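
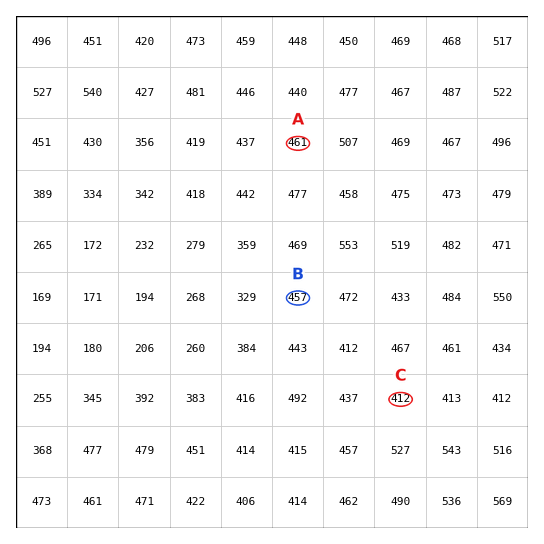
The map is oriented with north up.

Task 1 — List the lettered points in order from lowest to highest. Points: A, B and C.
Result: C B A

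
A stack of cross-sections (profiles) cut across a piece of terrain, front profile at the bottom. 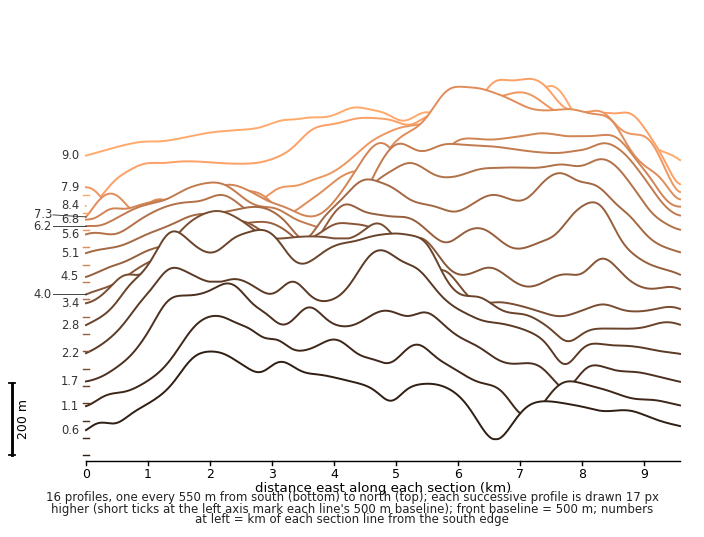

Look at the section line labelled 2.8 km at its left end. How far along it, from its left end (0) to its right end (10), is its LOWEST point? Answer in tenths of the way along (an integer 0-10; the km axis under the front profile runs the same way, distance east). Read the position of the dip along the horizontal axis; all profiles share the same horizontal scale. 8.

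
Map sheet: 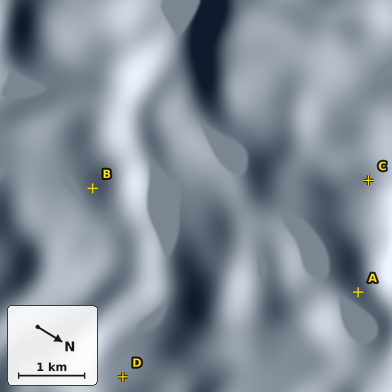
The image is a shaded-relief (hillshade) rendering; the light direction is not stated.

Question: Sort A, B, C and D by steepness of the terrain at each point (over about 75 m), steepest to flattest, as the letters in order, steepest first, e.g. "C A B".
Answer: C A B D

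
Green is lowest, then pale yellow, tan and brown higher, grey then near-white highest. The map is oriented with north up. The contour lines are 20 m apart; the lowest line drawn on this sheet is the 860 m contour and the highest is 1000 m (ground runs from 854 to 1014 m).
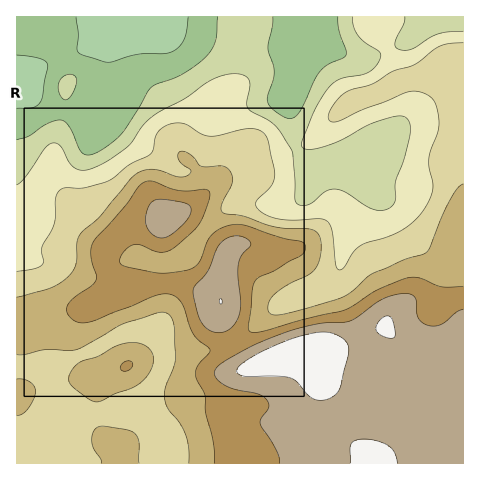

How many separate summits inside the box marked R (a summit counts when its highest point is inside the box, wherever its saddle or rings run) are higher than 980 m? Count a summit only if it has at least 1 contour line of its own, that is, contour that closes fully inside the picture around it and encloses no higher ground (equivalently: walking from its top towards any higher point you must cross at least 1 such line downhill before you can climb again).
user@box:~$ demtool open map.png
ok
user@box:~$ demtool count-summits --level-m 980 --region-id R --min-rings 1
2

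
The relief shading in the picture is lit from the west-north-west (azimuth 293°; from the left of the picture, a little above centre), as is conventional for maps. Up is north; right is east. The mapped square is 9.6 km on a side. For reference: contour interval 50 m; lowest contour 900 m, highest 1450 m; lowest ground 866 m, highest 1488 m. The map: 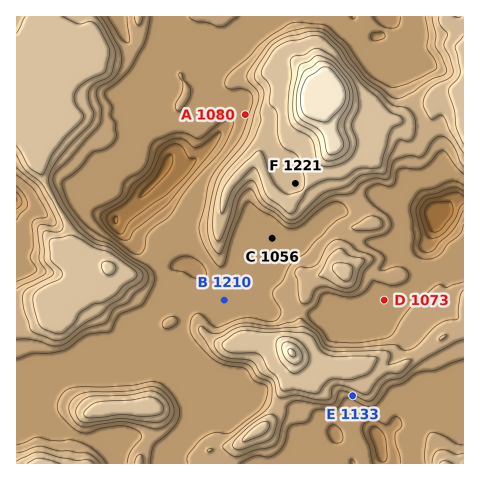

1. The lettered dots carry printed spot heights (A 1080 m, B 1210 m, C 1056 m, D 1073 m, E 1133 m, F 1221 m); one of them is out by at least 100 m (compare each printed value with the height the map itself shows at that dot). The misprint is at B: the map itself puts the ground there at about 1060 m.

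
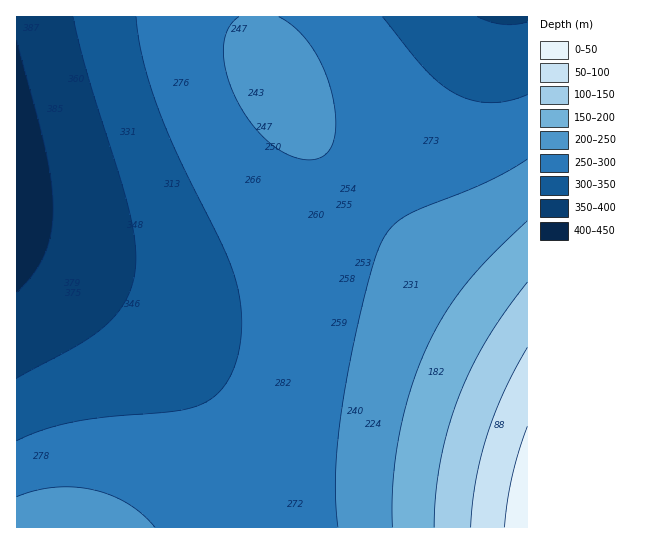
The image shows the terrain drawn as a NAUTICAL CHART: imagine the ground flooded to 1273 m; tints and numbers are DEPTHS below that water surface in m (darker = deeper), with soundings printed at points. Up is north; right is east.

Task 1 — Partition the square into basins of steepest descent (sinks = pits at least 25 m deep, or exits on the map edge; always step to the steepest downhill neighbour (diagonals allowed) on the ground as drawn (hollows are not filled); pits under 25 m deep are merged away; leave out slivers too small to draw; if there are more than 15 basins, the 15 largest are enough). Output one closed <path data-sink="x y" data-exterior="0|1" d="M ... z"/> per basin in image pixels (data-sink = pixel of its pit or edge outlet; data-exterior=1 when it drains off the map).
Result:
<path data-sink="17 189" data-exterior="1" d="M258 16l-242 1 0 510 511 1 1-194-62-43-45-38-30-26-56-60-31-40-19-30-21-47z"/><path data-sink="510 17" data-exterior="1" d="M527 16l-268 1 1 18 4 15 21 47 19 30 31 40 22 26 64 60 50 42 56 38z"/>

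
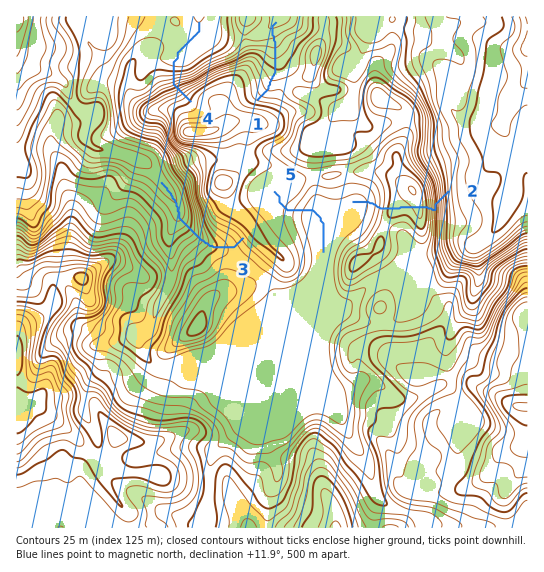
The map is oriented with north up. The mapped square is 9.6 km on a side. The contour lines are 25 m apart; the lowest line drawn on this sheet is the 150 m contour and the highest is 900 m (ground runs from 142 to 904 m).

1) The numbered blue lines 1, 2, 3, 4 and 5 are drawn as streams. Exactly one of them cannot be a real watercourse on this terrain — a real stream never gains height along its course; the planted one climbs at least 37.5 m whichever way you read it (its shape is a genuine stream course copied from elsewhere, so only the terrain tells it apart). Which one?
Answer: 2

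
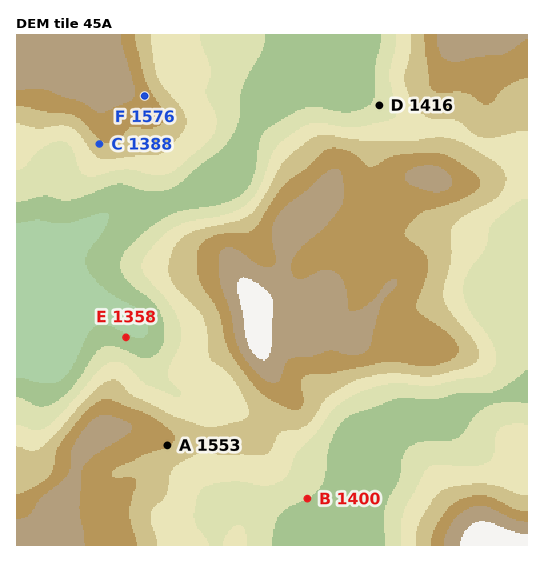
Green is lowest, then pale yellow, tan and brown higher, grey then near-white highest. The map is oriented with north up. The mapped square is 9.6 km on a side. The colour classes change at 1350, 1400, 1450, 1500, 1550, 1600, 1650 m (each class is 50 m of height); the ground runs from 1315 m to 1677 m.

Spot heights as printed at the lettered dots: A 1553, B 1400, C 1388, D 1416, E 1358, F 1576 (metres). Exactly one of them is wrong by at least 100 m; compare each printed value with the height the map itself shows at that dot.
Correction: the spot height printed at C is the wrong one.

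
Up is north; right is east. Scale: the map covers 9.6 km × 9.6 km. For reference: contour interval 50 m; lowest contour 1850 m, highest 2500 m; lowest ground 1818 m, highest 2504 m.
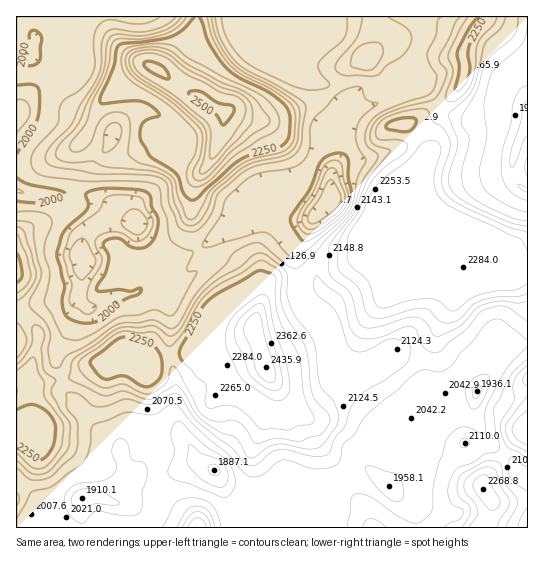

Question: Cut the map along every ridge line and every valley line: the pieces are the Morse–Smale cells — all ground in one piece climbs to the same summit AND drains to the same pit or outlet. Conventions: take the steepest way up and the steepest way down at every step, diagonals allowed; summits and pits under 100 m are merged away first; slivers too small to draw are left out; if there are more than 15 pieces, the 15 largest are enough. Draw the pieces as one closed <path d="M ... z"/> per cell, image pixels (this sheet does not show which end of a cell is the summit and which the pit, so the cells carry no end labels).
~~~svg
<path d="M339 16l-141 0-6 21-13 12-17 20-5 0-7-4-9 2-40 35-18 40 16 17 12 2 19-6 23-16 6-2 24 22 16 9 4 0-10 18-2 24 2 28 5 11 29-22 22-6 17-10 11-2 18 10 16 0 20-18 0-23 5-15 0-13-5-20 10-20 2-7-6-9-11-10-36-7-26-11 7-17 7 4 15 2 16-3 13-5 15-13z"/><path d="M197 16l-181 1 0 173 17 5 48-2 12 3 28 15 14 11-22-5-16 7-12 9-5 18 4 15-3 5-2 27 8 10 8-1 22-11 20-4 6-7 3-29 7 5 20 0 24-11-4-12-2-28 2-24 10-18-4 0-16-9-24-22-6 2-23 16-19 6-12-2-16-17 18-40 40-35 9-2 7 4 5 0 17-20 13-12 4-10z"/><path d="M527 16l-45 0-18 30 0 31-8 14-35 26-16 8 15 14 8 16-27 36 21 26 12 7 11 3 6 6 5 9 0 21 5 4 3-1 7-13 1-11 5-10 14 7 8 11-2 13-8 10 4 2 12-2 8-4 15 1 0-80-7-3-6-6-3-7 0-11 4-16 12-24z"/><path d="M254 332l-21 8-27-1-7 2-12 12-26 4-17 9 3 12 0 19-4 16 0 13 6 17 8 10 0 17 20 1 21-10 15 7 12 16 22 11 22-2 18-6 30 1 17-5 3-4-12-28-8-10-4-16-24-19-20-29z"/><path d="M481 16l-60 0 3 17-11 37 8 7 3 6-1 4-10 5-16 3-30 12-18-3-9 7-9 19 5 20 0 13-5 15 0 23-19 18-8 20 0 10 10 12 11-4 24 2 10-4 15-27 17 11 22 21 9 3 23-2 11 2 0-21-5-9-6-6-11-3-12-7-21-26 27-36-8-16-15-14 16-8 35-26 8-14-1-27 9-20 8-9z"/><path d="M277 209l-11 2-17 10-22 6-28 23 6 7 14 3 10 9 11 22 15 19 0 23 14 44 22 31 14 8 5 0 4-1 25-25 8-12 4-13-11-6-7-13-2-17-4-10-18-14-8-14 0-10 12-19-9-13 0-10 8-20-17 0z"/><path d="M198 249l-25 12-20 0-7-5-3 29-6 7-20 4-26 12-4 0-6-7-1 6-12 24-11 16-1 16 5 15 12-1 20-13 17-3 12-9 8 3 13 12 18-10 26-4 12-12 7-2 27 1 21-8 2-14-1-8-15-19-11-22-10-9-14-3z"/><path d="M374 228l-15 27-10 4-24-2-8 3-2 3 2 19 10 13 12 8 8 27 10 14 8 1 36-12 8 0 6 10 6-2 15-10 12-20 5-12 3-16 7-8 1-6-11-6-31 0-9-3-22-21z"/><path d="M465 268l-2 7-7 8-4 20-16 28-7 6-14 6 8 26 1 21 9 10 26-8 18 0 8-14 25-27 11-7 7-1 0-72-15-2-8 4-12 2-19-2z"/><path d="M419 16l-78 0-4 18-15 13-13 5-16 3-15-2-7-4-7 17 26 11 39 8 12 14 1 10 7-5 10 3 14-2 22-9 6-9 4-13 10-5 1-14 8-22z"/><path d="M18 191l-2 0 1 119 4 2 10-7 14-4 24 0 6-2 6-14 3-24-4-10 5-18 12-9 16-7 22 5-14-11-28-15-12-3-48 2z"/><path d="M415 344l-13 5-7 6-9 1-20 8-16 1-3 13-8 12-25 25-10 2 9 8 4 16 8 10 13 29 23-15 6 1-3-3 1-10 6-15 8-10 36-17 16-13-7-8-1-21z"/><path d="M61 380l-24 4-5 3 0 34-5 5 12 15 0 16 10 48 22-2 19-7 16 4 16-19 11-4-5-3-3-5-6-24-17-12-26-26-4-9-8-7z"/><path d="M126 352l-7 1-9 8-17 3-12 9-8 4-11 2-1 2 3 10 8 7 4 9 26 26 17 12 9 29 7 2 8-5 14-1 0-17-8-10-6-17 0-13 4-16-2-27z"/><path d="M527 344l-12 3-16 15-19 23-8 25-6 6-31 12-14 11 20 14 18 4 6-14 12 6 8-14 13 16 7 2 8-11 15-12z"/>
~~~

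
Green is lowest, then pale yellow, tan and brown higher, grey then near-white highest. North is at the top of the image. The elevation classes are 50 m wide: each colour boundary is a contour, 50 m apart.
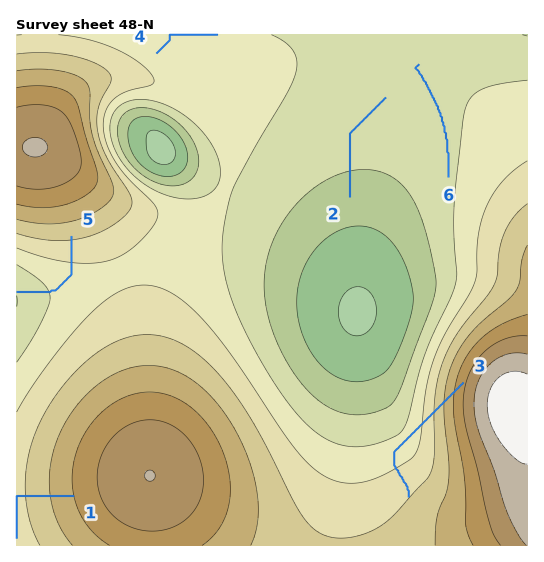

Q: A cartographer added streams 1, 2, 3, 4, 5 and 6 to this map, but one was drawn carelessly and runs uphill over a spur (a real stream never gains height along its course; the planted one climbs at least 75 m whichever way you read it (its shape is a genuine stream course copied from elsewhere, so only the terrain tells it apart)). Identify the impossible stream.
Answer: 3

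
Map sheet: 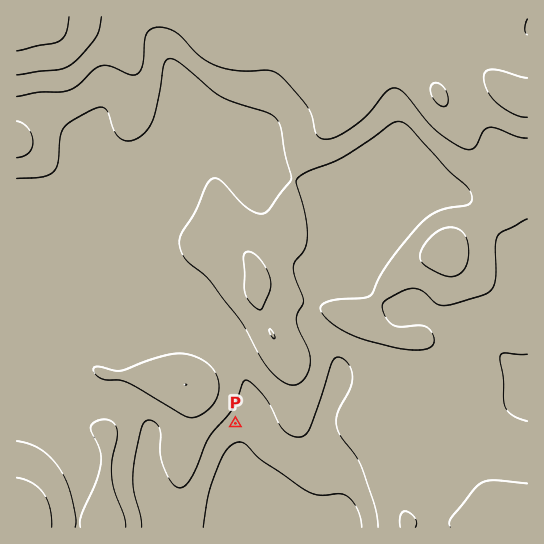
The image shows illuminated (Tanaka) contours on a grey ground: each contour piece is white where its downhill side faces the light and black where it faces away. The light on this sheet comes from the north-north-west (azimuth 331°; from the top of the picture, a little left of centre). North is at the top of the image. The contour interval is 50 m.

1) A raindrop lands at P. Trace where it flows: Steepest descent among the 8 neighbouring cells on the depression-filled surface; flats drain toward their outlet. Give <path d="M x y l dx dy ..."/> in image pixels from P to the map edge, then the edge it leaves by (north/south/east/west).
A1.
<path d="M235 423l4 4 0 75 14 15 6 10"/>
exit: south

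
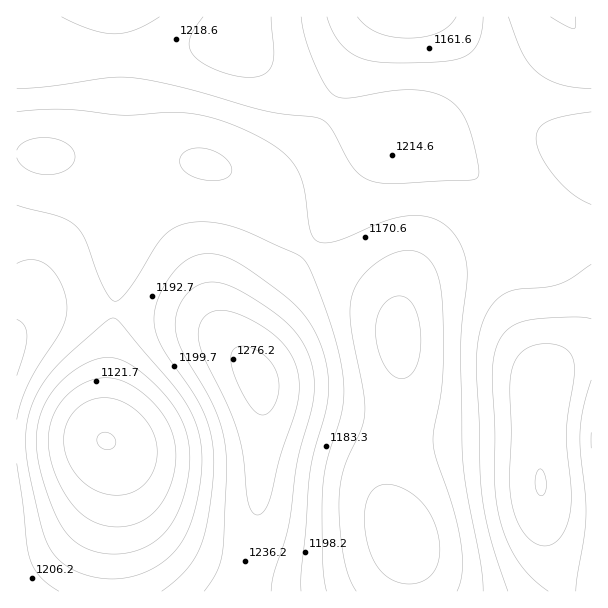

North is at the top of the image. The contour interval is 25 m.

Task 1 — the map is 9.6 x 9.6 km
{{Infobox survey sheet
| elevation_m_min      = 1075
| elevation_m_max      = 1285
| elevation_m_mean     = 1185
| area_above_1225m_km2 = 14.8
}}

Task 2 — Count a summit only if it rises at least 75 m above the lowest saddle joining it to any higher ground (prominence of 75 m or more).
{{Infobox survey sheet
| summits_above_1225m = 2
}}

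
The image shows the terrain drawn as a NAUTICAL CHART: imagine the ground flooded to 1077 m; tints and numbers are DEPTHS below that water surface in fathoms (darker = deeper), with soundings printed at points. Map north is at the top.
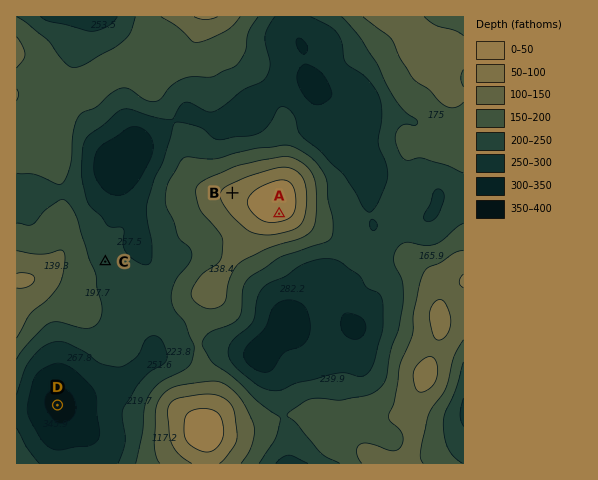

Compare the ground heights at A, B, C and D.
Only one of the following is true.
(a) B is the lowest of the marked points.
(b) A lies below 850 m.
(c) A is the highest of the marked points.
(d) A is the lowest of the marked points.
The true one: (c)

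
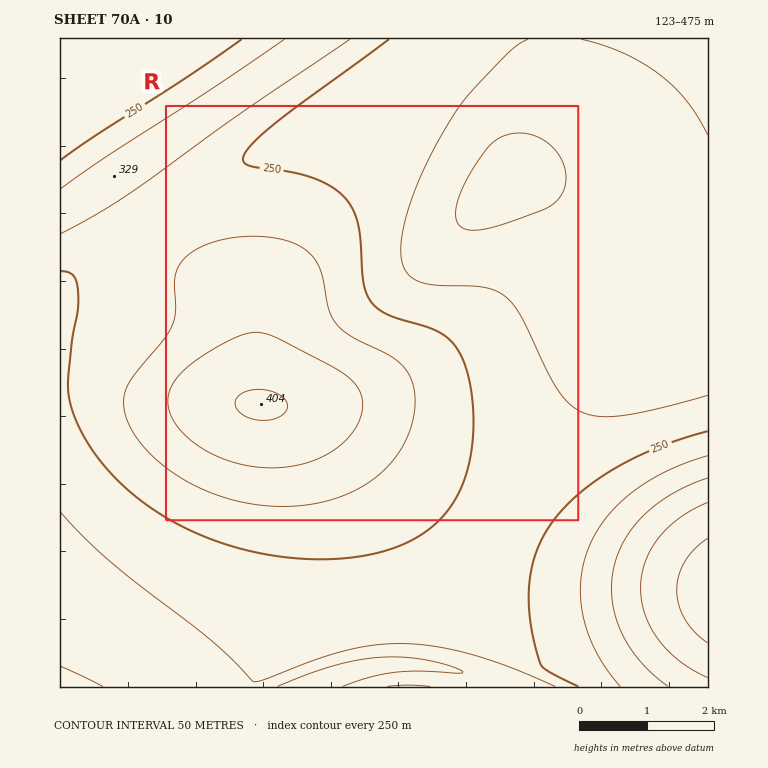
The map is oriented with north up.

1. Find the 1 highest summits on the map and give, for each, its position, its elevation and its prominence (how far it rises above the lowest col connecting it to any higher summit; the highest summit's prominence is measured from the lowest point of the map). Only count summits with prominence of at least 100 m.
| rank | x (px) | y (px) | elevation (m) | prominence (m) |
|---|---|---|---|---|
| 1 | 261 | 404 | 404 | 166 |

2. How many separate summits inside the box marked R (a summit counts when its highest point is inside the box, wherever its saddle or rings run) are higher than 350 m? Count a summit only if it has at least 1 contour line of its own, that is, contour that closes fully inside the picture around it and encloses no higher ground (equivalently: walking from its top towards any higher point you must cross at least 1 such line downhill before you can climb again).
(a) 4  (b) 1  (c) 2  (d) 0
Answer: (b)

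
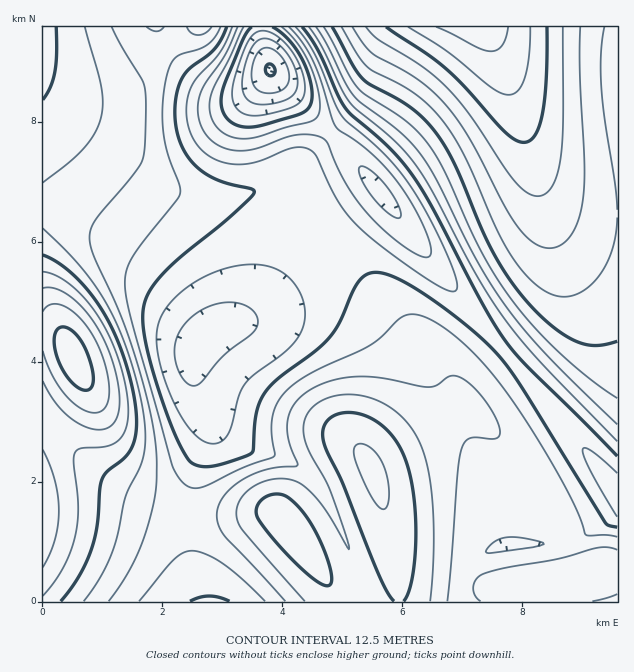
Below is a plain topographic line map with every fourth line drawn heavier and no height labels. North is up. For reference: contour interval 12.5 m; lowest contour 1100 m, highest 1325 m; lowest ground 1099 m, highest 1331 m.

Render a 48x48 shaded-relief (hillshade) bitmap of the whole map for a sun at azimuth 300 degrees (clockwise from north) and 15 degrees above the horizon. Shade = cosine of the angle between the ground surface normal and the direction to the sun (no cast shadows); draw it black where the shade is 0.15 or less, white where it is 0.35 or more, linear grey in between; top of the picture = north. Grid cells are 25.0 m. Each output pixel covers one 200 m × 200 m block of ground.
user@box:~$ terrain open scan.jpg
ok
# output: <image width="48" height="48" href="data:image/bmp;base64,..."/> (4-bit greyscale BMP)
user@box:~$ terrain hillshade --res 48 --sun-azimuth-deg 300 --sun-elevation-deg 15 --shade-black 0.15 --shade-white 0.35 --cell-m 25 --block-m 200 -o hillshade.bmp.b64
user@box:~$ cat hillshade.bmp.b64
<image width="48" height="48" href="data:image/bmp;base64,Qk32BAAAAAAAAHYAAAAoAAAAMAAAADAAAAABAAQAAAAAAIAEAAATCwAAEwsAABAAAAAAAAAAAAAAABEREQAiIiIAMzMzAERERABVVVUAZmZmAHd3dwCIiIgAmZmZAKqqqgC7u7sAzMzMAN3d3QDu7u4A////AFVVVmZnd3eIiZmZmIeJmHZVeZiIiIh3dlVVVmZmd3iImZmZmHeJmHZVeZmYiIiId1VVVmZmd3iImZmZiHeamHZVaaqZmZmZiFVVVmZnd3iJmZmYh3iamHZWZ5qqqqqqmVVVZmZnd4iJmZmYh3iql2ZWZ3iZmaqrqlVVZmZneImZmZmId4mph2ZmZ3iIiIiZqmZmZmZneImqqZmId4qph2ZmZ3iIiIh3iGZmZmZneJmrupmHeJqph2ZmZ3iIiIh3ZmZmZmZneJq7u6mIeKqph2Zmd3iIiId2ZmZmZmZmeJq8zLqYiaqZh2Zmd4iIiHdmd2ZmZmZmZ4q8zMupmqqYd2Znd4iIh3dnd3d3dmVVZ4mrzMuqqqqYd2ZneIiIh3ZniHd3dlVEVniau7u6qqmYd2d3eIiId2Z4mXd3dlREVniaqru7qqmYd3d3iIiHdmeJmoiIdUMzVniaq7u7uqmYh3d4iIiHdneJmpmIdUMjVomaq7u7u6mYiIiIiIh3Z3iZmamYZTIjV4maq7zMu6qZiIiIiIh3d4mZmaqYZDIjV4maq7zMu6qZmIiIiId3eJmZmbqXZCIjV4mqqrvMu6qZmZmYiHd3iZmZiLqXZCIkV4mqqqu7u6qpmZmYiHd4mamYiLqHUyI0Z4maqaq7u6qpmZmYiHeJmpmIiKqHUyI1Z4iZmZqruqqpmZmYh3iaqpmIiKqGUzNFZniJmZmqqqqZmZmIiImqqZiIiKmGVERVZneIiZmaqqqZmZmIiJqqqYiHd6l2VEVWZmd4iJmZmZmZmZiIiaq6qYh3d5l2VVZmZmd3iIiZmZmZmYiImru6mYh3d5h2ZmZmZmd3eIiJmZmZmYiJq7u6mIh3d4h3ZndmZmd3eIiImZmZmIiau7uqmId3d4h3d3d3d3d3eIiIiZmYiIibvLupmId3d4h3d3d3d3d3d4iIiIiIiImrzLupmId3d4d3d3d3d3d3d4iIiIiIeJq8zLqpmHd3d4d3d3d3d3d3d4iIiIh3eJvMy7qpiHd3d4d3d3d3d3d3d4iIiHd3iavMy7qpiHd3d3d3d3d3d3d4iIiIh3d3irvLu7qpiHd3d3d3d3d3d3iIiIiHd3Z4mru7u6qZh3dmd3d3d3d3d3iJmZmHdmZ4mru7u6qZh3Zmd3d3d3d3d3iZqrqYdmeJqqqru6qZh3Zmd3d3d3d2ZneJq7u5hmeJqqqqqqqYh2Zmd3d3d3dmVmeJq8zKmHiZmZqqqqmYd2ZmZ3d3d3dlVVZ4m8zLupmZmZmqqqmYdmZmZ3d3d3dlVEVniszczLqZmZmaqpmIdmZmZ3d3d3dlRERFebzd3cuYiImZqpmHdmZmZ3d3d3d1RDMzV5ve7tyoiImZmZiHZmVmZ3d3d3d2VDIhJYre/+yoiImZmZh3ZlVmZ3d3d3d3ZUIQA2rO/typiIiZmYh3ZlVWZ3d3d3eIdlMAAVnO7typiIiZmIh2ZVVWZ3d3d3eIiGQAAFi93cupiIiIiId2ZVVWZ3d3d3eJmYUQAVi8zMupmIiIiId2ZVVmZw=="/>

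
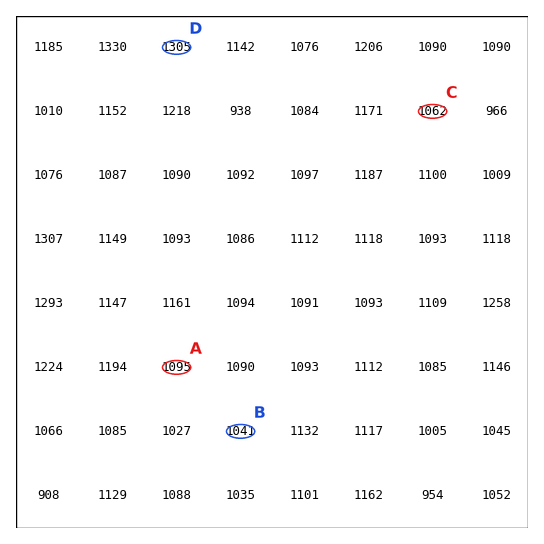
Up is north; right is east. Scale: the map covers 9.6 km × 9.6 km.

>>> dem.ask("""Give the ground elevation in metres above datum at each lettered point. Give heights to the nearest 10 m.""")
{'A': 1100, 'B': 1040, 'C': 1060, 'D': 1310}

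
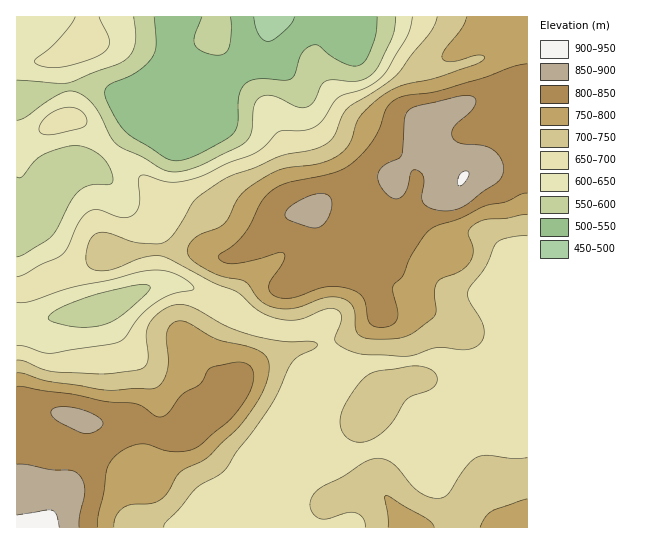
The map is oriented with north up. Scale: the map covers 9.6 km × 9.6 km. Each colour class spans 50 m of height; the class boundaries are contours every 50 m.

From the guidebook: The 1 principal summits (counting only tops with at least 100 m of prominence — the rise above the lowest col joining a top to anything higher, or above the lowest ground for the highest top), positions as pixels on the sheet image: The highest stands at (463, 178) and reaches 902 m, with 204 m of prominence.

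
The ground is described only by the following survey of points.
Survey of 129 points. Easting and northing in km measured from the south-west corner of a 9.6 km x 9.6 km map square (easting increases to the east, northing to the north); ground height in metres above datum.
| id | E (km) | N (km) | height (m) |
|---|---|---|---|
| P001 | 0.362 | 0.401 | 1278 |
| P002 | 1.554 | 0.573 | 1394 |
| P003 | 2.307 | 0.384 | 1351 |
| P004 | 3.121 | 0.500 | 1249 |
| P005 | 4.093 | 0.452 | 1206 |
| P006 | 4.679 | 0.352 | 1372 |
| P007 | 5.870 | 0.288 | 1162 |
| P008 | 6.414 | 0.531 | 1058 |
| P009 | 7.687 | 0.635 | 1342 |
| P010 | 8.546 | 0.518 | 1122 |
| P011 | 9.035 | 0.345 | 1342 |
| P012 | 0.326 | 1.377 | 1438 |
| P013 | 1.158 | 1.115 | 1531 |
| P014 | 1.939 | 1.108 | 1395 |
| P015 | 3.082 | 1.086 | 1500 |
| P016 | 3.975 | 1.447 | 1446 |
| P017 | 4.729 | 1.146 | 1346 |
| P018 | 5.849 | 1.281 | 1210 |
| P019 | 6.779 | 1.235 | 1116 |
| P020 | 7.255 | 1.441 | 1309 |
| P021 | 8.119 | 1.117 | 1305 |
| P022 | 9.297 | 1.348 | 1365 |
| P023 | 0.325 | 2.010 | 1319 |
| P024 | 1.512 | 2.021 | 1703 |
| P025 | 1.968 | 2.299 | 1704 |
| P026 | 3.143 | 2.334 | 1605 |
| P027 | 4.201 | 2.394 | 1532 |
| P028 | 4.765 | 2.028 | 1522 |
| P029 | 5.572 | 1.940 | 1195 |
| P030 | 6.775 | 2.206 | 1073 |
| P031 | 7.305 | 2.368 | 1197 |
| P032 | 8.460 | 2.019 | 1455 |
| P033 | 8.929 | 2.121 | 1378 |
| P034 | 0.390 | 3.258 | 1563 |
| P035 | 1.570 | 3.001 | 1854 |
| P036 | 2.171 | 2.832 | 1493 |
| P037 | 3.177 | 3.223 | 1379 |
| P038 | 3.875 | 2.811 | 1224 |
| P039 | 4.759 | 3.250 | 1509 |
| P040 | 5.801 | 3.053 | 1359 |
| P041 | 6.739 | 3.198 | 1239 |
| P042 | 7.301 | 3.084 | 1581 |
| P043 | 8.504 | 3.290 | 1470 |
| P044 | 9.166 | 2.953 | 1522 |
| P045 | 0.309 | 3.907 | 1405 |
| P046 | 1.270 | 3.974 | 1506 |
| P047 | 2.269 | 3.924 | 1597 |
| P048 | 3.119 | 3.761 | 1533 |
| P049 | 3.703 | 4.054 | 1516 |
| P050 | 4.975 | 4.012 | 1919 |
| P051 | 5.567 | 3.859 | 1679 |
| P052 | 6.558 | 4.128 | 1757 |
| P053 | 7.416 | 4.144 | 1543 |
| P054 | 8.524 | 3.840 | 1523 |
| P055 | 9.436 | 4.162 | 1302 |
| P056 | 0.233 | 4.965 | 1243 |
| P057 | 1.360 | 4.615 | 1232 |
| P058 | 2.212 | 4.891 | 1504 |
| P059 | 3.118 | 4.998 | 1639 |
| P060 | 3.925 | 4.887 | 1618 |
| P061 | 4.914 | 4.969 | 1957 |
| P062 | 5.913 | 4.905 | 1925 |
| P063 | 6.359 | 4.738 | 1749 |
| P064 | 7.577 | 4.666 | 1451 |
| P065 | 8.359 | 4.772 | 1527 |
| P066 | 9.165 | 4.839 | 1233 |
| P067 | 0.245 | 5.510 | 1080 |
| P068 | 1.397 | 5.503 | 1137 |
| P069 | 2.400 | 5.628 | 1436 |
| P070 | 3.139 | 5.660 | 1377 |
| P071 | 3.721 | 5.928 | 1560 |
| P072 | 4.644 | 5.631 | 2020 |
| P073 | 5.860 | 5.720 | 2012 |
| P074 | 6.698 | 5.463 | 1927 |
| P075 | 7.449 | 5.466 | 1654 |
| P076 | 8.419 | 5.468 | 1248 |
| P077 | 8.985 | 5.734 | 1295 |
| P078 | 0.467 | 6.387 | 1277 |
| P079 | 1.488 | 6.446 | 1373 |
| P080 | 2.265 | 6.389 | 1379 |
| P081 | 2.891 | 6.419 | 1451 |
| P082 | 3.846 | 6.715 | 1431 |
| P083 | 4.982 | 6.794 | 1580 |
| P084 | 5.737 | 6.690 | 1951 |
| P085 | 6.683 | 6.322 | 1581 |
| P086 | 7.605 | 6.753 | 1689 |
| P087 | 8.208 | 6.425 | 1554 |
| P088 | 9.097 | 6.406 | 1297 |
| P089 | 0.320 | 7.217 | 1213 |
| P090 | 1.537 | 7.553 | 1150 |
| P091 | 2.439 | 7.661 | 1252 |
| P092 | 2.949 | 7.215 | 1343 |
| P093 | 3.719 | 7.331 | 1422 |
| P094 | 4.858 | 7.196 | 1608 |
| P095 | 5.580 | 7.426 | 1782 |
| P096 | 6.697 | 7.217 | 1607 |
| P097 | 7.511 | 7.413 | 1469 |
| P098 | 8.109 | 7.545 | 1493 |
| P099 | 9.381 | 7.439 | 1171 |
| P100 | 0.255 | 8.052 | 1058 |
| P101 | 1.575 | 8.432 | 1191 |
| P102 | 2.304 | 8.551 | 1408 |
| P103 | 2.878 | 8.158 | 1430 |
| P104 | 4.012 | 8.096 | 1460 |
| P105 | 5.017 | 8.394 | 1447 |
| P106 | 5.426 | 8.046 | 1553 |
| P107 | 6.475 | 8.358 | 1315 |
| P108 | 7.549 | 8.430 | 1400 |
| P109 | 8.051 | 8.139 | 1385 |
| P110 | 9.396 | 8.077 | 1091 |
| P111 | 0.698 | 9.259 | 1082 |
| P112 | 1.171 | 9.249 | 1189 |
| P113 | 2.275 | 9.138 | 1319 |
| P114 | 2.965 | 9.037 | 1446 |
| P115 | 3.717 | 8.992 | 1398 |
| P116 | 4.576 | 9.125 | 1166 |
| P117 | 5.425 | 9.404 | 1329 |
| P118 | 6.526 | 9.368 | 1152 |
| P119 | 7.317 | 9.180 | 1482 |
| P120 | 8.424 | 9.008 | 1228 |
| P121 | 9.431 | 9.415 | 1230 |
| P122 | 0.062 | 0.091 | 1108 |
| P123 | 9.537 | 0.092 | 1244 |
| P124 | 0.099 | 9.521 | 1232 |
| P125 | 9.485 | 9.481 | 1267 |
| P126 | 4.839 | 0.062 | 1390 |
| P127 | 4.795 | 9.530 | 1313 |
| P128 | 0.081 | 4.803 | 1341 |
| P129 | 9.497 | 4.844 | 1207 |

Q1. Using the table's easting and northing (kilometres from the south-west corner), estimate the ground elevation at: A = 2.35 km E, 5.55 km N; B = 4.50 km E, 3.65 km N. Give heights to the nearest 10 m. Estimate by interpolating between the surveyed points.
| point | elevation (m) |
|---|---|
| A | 1470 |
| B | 1560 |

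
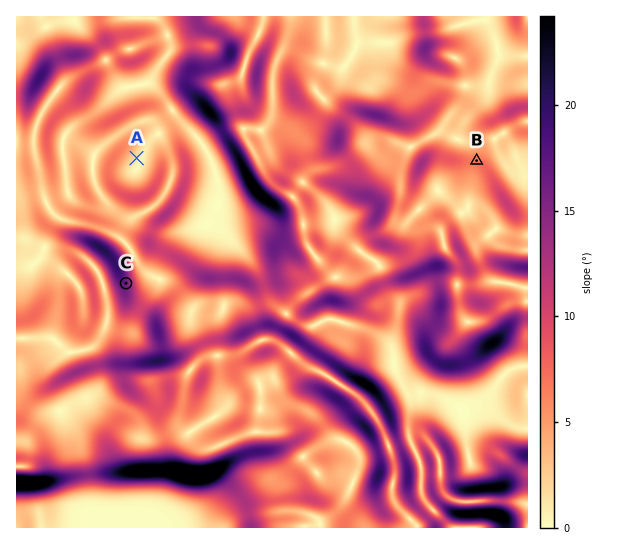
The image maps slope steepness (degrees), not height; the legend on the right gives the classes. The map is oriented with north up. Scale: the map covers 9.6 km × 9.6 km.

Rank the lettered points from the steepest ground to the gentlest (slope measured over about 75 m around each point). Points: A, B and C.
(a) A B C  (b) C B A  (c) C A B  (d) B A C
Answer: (b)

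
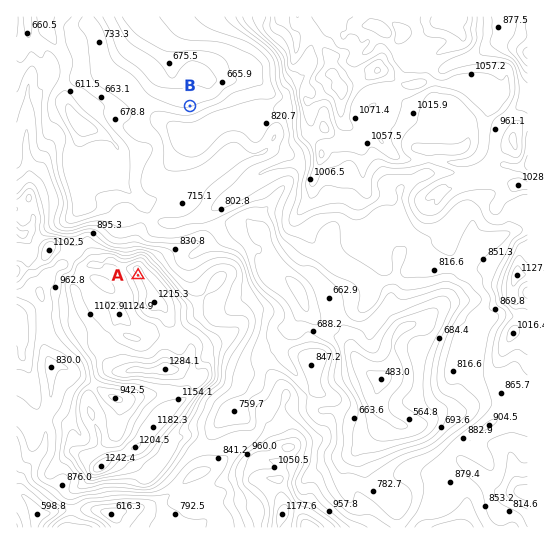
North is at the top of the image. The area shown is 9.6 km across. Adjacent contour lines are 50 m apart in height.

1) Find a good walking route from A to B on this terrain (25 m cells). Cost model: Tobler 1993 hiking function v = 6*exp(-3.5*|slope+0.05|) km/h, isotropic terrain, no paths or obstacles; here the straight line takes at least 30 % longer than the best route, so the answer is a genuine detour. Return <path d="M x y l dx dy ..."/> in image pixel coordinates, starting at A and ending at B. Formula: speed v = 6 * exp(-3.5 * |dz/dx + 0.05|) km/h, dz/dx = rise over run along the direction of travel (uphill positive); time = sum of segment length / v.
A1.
<path d="M138 275l-1 0-8-4-6-5 0-1-4-4 2 0-2-2 2 0-6-5-2-1 2 0-2-2 10 0 3-1-3-1 3-2 19-18 2-4 3-3 9-19 0-1 2-3 0-64-4-8 0-9 1-3 1-1 6-3 14 0 11-5"/>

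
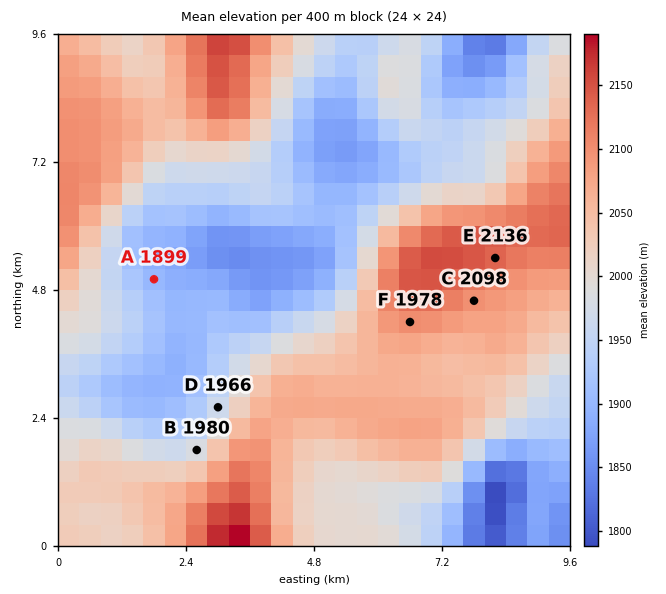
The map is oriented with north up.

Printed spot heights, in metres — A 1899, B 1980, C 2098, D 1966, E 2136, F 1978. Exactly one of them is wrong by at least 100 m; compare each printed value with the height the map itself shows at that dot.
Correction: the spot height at F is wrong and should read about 2103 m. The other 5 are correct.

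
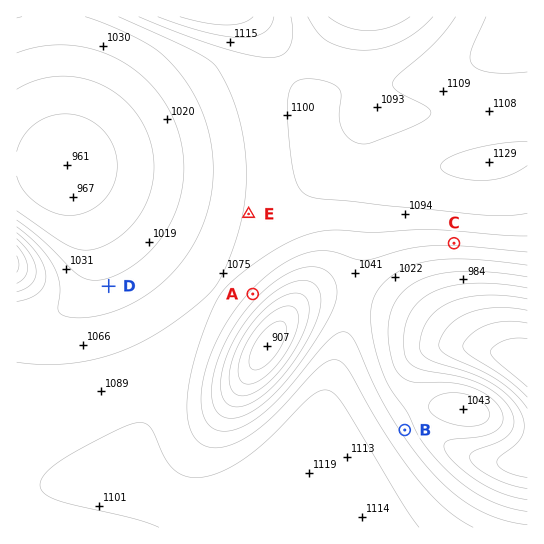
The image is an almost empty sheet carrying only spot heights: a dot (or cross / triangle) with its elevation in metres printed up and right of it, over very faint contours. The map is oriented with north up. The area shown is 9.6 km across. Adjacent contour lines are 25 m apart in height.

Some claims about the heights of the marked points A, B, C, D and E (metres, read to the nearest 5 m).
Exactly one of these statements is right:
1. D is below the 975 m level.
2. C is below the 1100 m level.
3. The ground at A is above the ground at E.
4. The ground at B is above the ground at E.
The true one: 2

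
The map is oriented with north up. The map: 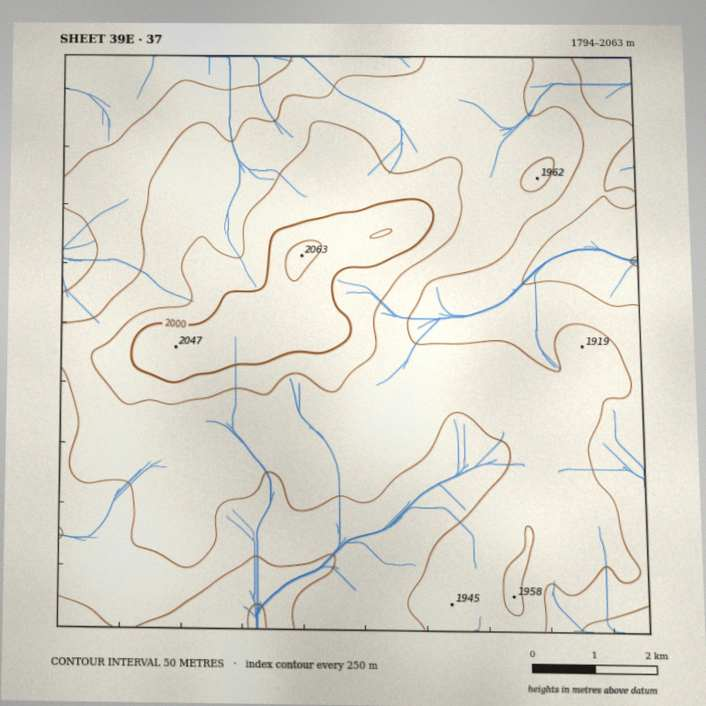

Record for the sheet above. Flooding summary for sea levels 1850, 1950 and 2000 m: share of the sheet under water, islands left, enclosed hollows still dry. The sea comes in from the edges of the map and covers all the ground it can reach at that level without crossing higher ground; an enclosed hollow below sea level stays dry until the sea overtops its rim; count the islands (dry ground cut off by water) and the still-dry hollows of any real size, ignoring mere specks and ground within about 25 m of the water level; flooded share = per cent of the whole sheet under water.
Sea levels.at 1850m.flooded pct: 11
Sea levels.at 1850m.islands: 0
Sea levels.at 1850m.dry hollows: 0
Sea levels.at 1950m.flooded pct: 83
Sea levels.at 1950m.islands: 1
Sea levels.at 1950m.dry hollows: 0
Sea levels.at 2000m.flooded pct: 93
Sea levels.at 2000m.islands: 1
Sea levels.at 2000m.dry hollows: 0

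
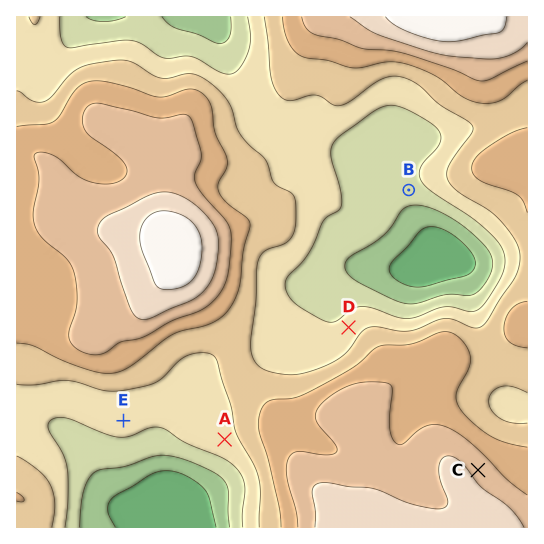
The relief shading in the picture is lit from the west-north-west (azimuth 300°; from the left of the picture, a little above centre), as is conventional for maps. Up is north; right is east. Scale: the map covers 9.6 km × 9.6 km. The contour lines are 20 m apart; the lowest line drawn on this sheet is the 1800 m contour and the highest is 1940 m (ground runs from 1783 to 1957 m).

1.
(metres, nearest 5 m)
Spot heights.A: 1855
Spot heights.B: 1830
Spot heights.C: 1915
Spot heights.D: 1850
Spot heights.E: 1845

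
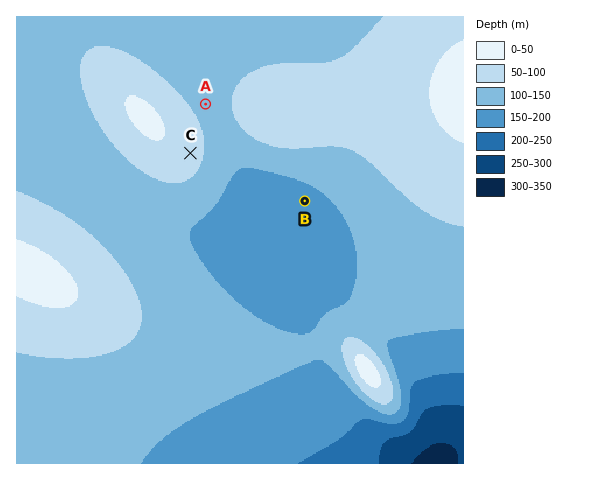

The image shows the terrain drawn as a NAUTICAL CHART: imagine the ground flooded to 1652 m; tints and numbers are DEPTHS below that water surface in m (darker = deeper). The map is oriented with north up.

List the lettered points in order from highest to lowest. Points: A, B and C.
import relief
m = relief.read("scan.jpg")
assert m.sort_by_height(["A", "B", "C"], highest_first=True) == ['C', 'A', 'B']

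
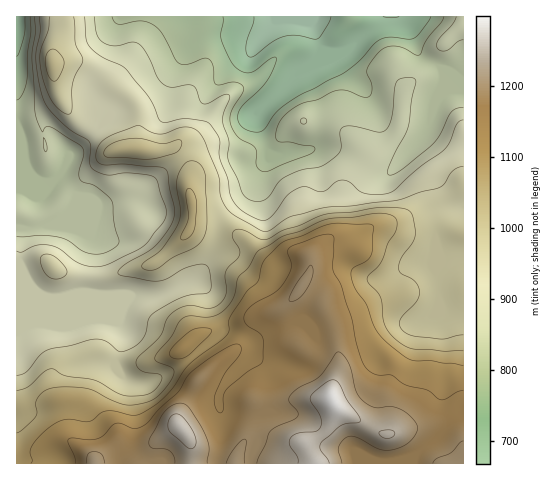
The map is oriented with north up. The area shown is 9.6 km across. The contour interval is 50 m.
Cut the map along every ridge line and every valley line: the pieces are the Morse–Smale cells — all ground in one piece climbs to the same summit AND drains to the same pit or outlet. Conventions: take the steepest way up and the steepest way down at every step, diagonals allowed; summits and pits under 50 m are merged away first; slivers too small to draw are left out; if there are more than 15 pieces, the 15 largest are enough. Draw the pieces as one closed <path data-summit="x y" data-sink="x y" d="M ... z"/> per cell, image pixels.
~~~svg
<path data-summit="332 400" data-sink="314 17" d="M463 16l-151 1-1 8 11 23-2 6-64 59 2 11 11 28 0 7-8 10-12 23-26 22-6 15 0 5 21 1 6 3 21 21 8 4 19-8 15 1 4 7-3 14-12 17-15 14-21 6-22 11-34 7-29 21-24 8-12 1-22-3-15-8-12 0-28 13-6 6-4 9 1 12 7 9-44 11 1 53 102 0 2-9 9-13 4-15-1-42-5-4 8 3 12 0 10-5 9 1 26 16 11 4 15 0 2 39-4 25 247-1z"/><path data-summit="332 400" data-sink="17 17" d="M17 128l0 282 43-9-7-10 0-16 9-11 14-7 14-6 12 0 15 8 28 3 30-9 29-21 34-7 22-11 21-6 15-14 12-17 3-14-4-7-15-1-19 8-8-4-21-21-6-3-21-1-5 21-12 19-6 7-26 11-14 4-79-1 9-1 3-4 6-46-16-40-3-11-17-15 11-19 0-6-16-18-30 5z"/><path data-summit="192 202" data-sink="314 17" d="M312 16l-190 0-3 3-6 14-5 24-9 17 28 21 9 10 2 6-1 37 27 2 11-2 14 17 0 25 3 13-2 25 26 6 3-14 4-6 26-22 12-23 8-10 0-7-11-28-2-11 42-40 21-17 3-8-11-23z"/><path data-summit="192 202" data-sink="17 17" d="M98 73l-5 7-1 9 4 9 13 14 0 5-28 31-13 9-6 16-5 5 17 15 3 11 16 40-6 46-3 4-10 0 87 1 33-14 6-7 12-19 5-20-27-7 2-7 0-18-3-13 1-22-5-9-10-11-11 2-26-1 0-38-2-6-9-10z"/><path data-summit="53 66" data-sink="17 17" d="M64 16l-48 1 0 110 6 13 20-5 12 1 12 14 3 6 12-8 27-29 1-7-13-14-4-9 0-6 5-11-16-9-10-3-19 3 2-13 10-19z"/><path data-summit="180 427" data-sink="314 17" d="M165 379l-7 0-10 5-16-1 2 44-4 15-9 13-1 8 96 1 5-25-2-39-15 0-11-4z"/><path data-summit="53 66" data-sink="314 17" d="M120 16l-54 0-2 15-10 19-2 13 15-3 10 2 21 11 10-16 5-24z"/>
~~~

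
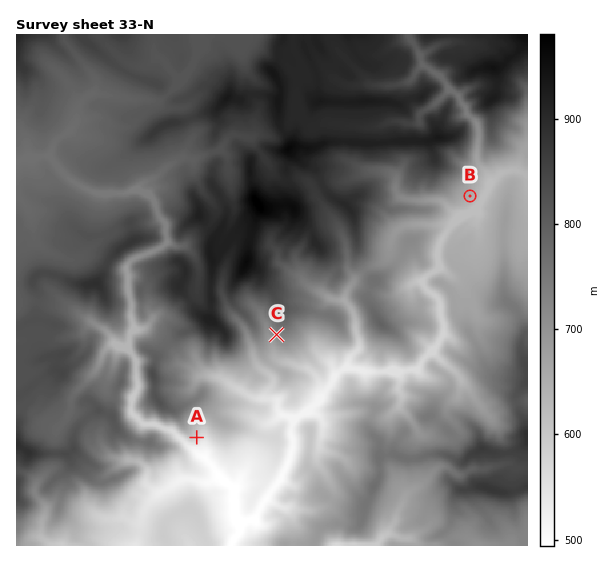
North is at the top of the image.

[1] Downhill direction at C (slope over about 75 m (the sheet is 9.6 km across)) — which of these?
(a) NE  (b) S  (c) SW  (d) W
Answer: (c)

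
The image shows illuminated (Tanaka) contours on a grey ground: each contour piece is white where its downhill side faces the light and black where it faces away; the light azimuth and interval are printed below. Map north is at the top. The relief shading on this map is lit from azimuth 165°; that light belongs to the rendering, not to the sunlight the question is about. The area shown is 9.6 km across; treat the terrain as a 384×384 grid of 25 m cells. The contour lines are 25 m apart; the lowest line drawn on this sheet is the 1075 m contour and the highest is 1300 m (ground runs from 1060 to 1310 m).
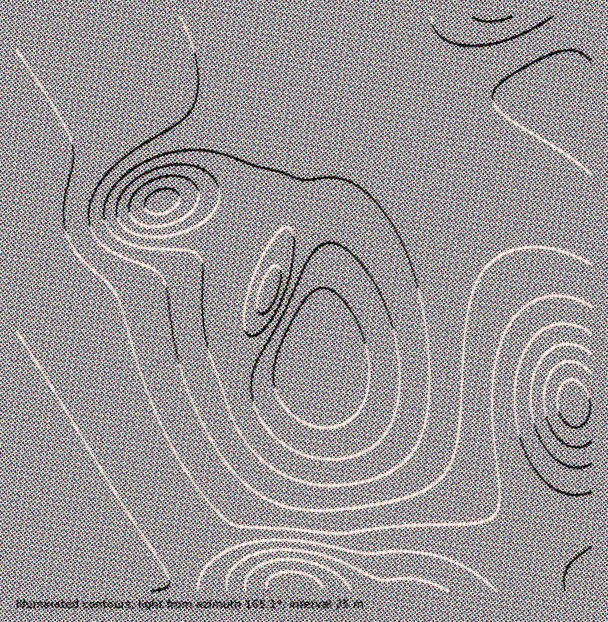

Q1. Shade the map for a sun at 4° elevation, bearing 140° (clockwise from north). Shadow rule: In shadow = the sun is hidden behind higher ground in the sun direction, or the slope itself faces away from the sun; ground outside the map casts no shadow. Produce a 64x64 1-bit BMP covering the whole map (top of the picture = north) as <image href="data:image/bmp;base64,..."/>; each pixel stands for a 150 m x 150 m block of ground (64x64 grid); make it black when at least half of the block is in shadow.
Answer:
<image width="64" height="64" href="data:image/bmp;base64,Qk0+AgAAAAAAAD4AAAAoAAAAQAAAAEAAAAABAAEAAAAAAAACAAATCwAAEwsAAAIAAAAAAAAA////AAAAAAAAAAAAAAAAAAAAAAAAAAAAAAAAAAAAAAAAAAAAAAAAAAAAAAAAAAAAAAAAAAAAAAAAAAAAAAAAAAAAAAAAAAAAAAAAAAAAAAAAAAAAAAAAAAAAAAAAAAAAAAAAAAAAAAAAAAAAAAAAAAAAAAAAAAAAAAAAAAAAAAAAAAAAAAAAAQAAAAAAAAADAAAAAAAAAAMAAAAAAAAAAwAAAAAAAAADAAAAAAAAAAAAAAAAAAAAAAAAAAAAAAAAAAAAAAAAAAAAAAAAAAAAAAAAADAAAAAAAAAAOAAAAAAAAAA8AAAAAAAAADwAAAAAAAAAPgAAAAAAAAA+AAAAAAAAAD8AAAAAAAAAPwAAAAAAAAA/AAAAAAAAAB8AAAAAAAAAH4AAAAAAAAAPgAAAAAAAAAcAAAAAAAAAAgAAAAAAAAAAAAAAAAAAAAAAAAAAAAAAAAAAAAAAcAAAAAAAAAD+AAAAAAAAAf8AAAAAAAAB/8AAAAAAAAH/4AAAAAAAAf/gAAAAAAAD/+AAAAAAAAP/4AAAAAAAA/+AAAAAAAAB/wAAAAAAAAH4AAAAAAAAAAAAAAAAAAAAAAAAAAAAAAAAAAAAAAAAAAAAAAAAAAAAAAAAAAAAAAAAAAAAAAAAAAAAAAAAAAAAAAAAAAAAAAAAAAAAAAAAAAAAAAAAA4AAAAAAAAADwA=="/>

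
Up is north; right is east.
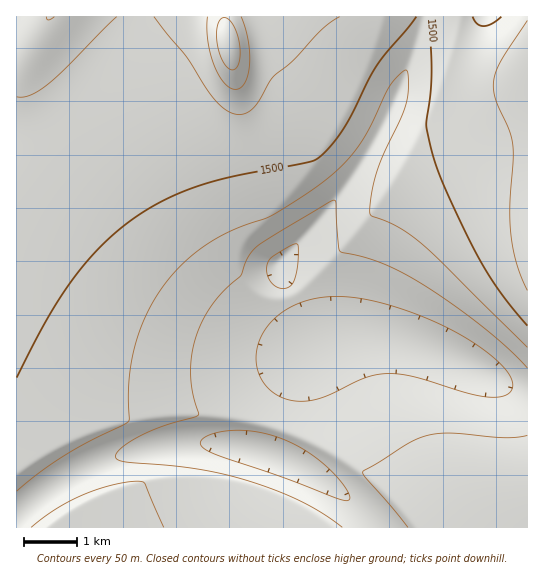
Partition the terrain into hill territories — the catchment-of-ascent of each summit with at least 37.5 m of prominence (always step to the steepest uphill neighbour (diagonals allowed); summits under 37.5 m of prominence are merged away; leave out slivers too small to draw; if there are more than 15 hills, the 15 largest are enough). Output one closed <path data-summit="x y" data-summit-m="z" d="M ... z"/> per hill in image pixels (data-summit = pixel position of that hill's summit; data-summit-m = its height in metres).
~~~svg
<path data-summit="50 17" data-summit-m="1601" d="M130 16l-114 1 1 498 21-18 31-20 34-16 34-10 38-7 38-1 33 4 21 6 10-35 18-47 9-16 9-8-18 0-24-11-50-36-23-20-33-34-20-25-13-22-17-41-6-28 2-39 5-22 12-34 3-10z"/><path data-summit="229 43" data-summit-m="1680" d="M422 16l-291 1 0 8-15 44-7 33 2 39 12 40 17 32 13 18 45 49 47 39 42 25 8 3 18 0 7-4-16-20-24-52-1-8 29-29 27-32 37-56 29-61 14-38z"/><path data-summit="527 243" data-summit-m="1567" d="M527 16l-104 1-8 30-14 38-29 61-37 56-27 32-29 29 1 8 24 52 15 20 30-8 34 0 15 2 44 15 49 24 27 17 10 1z"/><path data-summit="527 487" data-summit-m="1421" d="M383 335l-42 1-26 9-10 9-12 23-24 76 30 12 31 19 29 24 18 20 150 0 1-133-21-7-16-12-49-24-33-12z"/><path data-summit="51 527" data-summit-m="1479" d="M213 443l-38 1-26 4-31 8-28 11-35 18-38 30-1 12 360 0-5-7-30-28-42-27-37-14z"/>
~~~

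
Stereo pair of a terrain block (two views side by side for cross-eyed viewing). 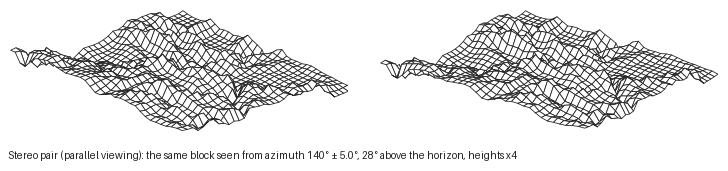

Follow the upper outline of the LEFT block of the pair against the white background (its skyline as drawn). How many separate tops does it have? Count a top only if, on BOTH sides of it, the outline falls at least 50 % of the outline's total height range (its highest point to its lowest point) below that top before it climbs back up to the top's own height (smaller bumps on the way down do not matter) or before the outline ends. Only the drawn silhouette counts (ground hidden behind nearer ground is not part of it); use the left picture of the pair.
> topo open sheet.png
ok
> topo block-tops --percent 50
1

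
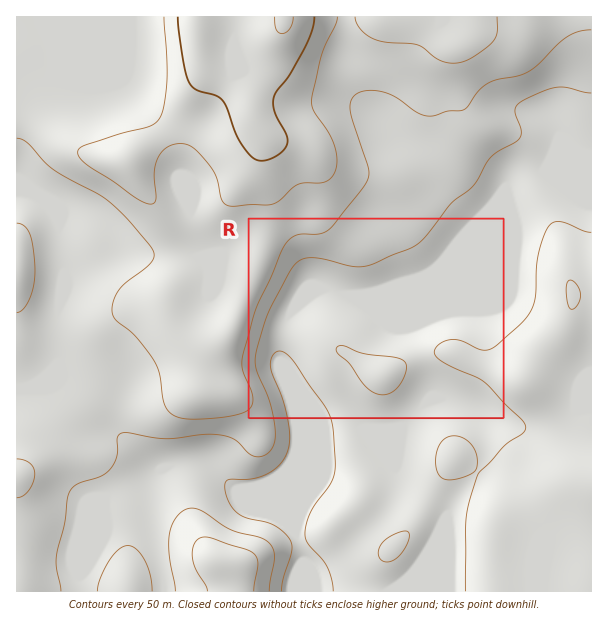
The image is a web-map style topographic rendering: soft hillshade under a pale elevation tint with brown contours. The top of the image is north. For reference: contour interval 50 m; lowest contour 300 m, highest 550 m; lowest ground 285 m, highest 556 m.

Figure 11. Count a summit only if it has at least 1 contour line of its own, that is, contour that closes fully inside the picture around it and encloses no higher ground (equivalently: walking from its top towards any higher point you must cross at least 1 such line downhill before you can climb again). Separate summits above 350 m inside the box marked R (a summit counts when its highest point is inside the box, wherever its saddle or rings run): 1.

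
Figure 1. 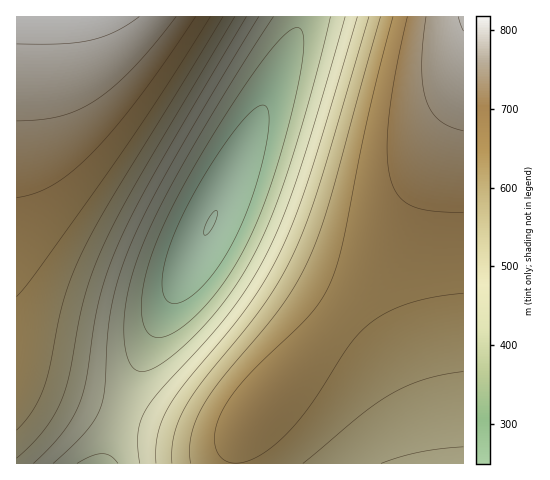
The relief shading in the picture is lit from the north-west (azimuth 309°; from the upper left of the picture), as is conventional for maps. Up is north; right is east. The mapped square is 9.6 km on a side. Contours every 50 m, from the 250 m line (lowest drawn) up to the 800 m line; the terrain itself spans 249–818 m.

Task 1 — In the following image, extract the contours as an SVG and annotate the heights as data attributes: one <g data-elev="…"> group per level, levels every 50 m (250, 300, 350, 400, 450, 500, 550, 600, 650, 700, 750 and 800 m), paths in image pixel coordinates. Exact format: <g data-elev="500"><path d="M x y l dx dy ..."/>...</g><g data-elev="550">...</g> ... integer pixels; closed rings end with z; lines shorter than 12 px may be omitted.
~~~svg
<g data-elev="250"><path d="M204 235l0-5 3-8 4-8 5-4 1 5-3 10-5 8z"/></g><g data-elev="300"><path d="M174 304l-6-2-3-4-3-8 0-11 5-26 13-32 22-42 28-43 22-25 7-5 6 0 3 4 1 9-4 31-11 40-15 39-15 29-17 24-18 16-8 4z"/></g><g data-elev="350"><path d="M157 337l-7-3-6-7-2-12 0-15 6-35 17-42 35-66 48-76 32-42 12-10 7-1 4 6 1 13-3 21-6 29-21 77-22 59-21 39-25 33-14 14-14 11-12 6z"/></g><g data-elev="400"><path d="M77 463l14-7 11-2 8 2 8 7"/><path d="M330 17l-18 74-24 78-18 51-18 39-27 41-32 37-18 16-16 12-12 6-9 0-6-4-5-10-2-14-1-17 4-36 12-39 18-40 27-50 45-76 43-68"/></g><g data-elev="450"><path d="M53 463l33-31 9-13 6-12 4-18 3-54 4-33 10-35 16-38 40-76 81-136"/><path d="M345 17l-43 147-15 43-14 34-18 35-23 33-24 30-48 52-14 18-5 11-3 12 0 14 2 17"/></g><g data-elev="500"><path d="M33 463l30-31 9-14 8-15 6-24 8-56 6-29 11-31 15-35 36-68 84-143"/><path d="M357 17l-46 155-14 39-13 32-16 31-18 30-21 26-44 53-16 23-7 14-4 13-2 14 0 16"/></g><g data-elev="550"><path d="M381 463l38-11 44-5"/><path d="M17 458l26-27 11-15 7-16 8-25 10-55 7-28 10-30 15-32 32-59 92-154"/><path d="M369 17l-49 165-23 63-14 29-18 28-62 79-17 24-7 15-5 14-2 14 0 15"/></g><g data-elev="600"><path d="M303 463l59-49 29-20 16-8 18-7 38-7"/><path d="M17 430l15-19 11-22 6-20 15-70 9-26 12-27 30-53 108-176"/><path d="M381 17l-51 183-18 52-13 27-16 26-61 73-19 27-7 15-5 15-1 14 1 14"/></g><g data-elev="650"><path d="M17 297l21-26 84-118 43-64 45-72"/><path d="M393 17l-26 106-25 121-10 34-9 19-12 16-60 59-23 29-9 16-4 14 0 13 3 10 10 8 14 1 16-7 18-12 16-16 15-18 46-70 11-12 13-10 18-9 19-7 23-5 26-4"/></g><g data-elev="700"><path d="M17 198l18-5 18-8 18-13 20-18 22-24 25-31 58-82"/><path d="M407 17l-11 54-7 47-2 36 4 26 8 16 13 10 19 5 32 2"/></g><g data-elev="750"><path d="M17 121l24-1 20-4 17-6 18-10 19-14 18-18 43-51"/><path d="M426 17l-4 50 1 18 3 15 5 11 8 9 10 6 14 5"/></g><g data-elev="800"><path d="M17 44l45 0 28-4 25-8 24-15"/><path d="M458 17l5 14"/></g>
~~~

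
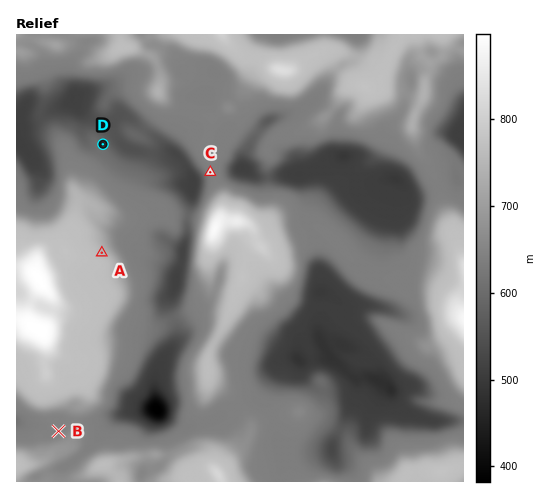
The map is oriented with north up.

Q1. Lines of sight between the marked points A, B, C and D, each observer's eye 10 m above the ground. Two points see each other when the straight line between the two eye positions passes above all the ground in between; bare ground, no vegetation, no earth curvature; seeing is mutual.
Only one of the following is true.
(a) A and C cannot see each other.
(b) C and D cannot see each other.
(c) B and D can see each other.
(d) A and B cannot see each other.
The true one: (d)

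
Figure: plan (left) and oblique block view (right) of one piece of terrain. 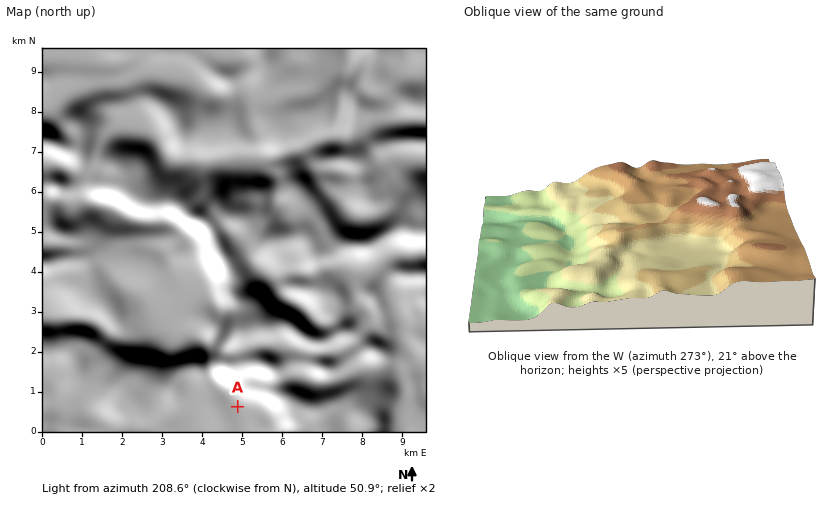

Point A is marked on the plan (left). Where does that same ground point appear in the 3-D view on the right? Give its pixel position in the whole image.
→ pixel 768 216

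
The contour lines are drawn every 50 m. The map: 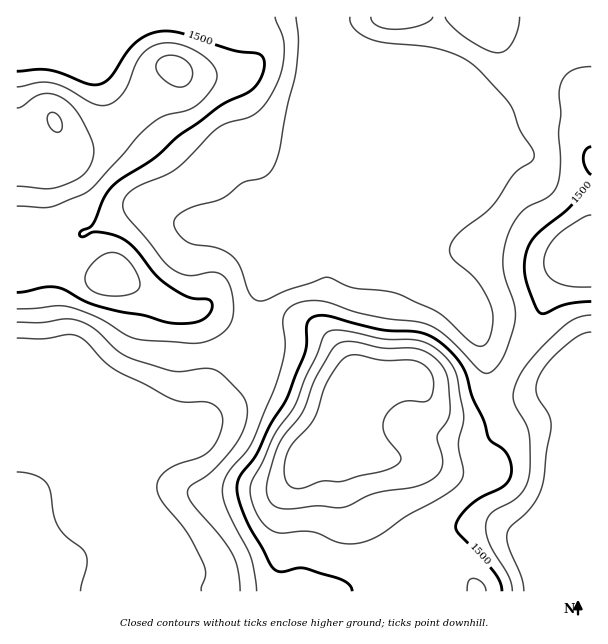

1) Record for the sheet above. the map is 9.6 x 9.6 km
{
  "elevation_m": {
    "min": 1330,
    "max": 1680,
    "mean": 1450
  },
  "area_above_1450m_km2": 41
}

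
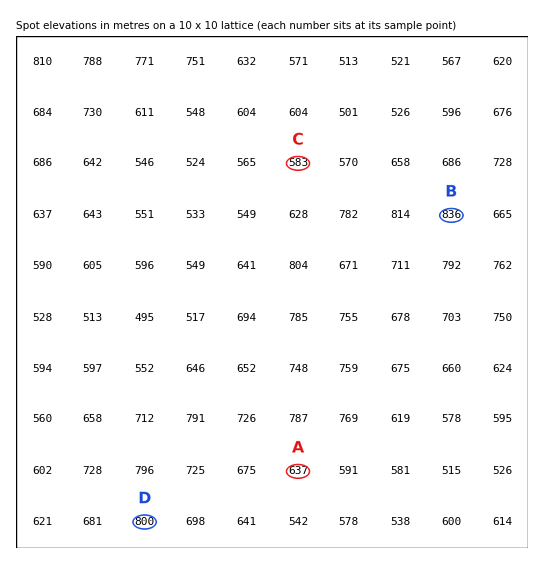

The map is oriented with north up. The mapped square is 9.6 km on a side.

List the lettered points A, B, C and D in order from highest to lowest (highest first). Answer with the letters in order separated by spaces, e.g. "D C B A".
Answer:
B D A C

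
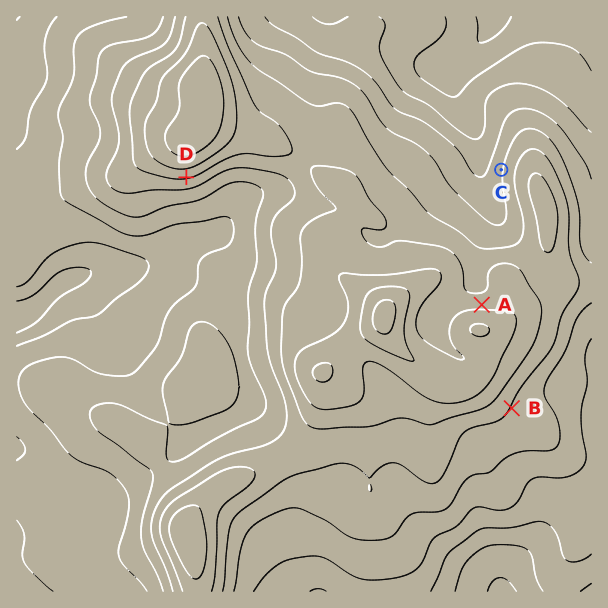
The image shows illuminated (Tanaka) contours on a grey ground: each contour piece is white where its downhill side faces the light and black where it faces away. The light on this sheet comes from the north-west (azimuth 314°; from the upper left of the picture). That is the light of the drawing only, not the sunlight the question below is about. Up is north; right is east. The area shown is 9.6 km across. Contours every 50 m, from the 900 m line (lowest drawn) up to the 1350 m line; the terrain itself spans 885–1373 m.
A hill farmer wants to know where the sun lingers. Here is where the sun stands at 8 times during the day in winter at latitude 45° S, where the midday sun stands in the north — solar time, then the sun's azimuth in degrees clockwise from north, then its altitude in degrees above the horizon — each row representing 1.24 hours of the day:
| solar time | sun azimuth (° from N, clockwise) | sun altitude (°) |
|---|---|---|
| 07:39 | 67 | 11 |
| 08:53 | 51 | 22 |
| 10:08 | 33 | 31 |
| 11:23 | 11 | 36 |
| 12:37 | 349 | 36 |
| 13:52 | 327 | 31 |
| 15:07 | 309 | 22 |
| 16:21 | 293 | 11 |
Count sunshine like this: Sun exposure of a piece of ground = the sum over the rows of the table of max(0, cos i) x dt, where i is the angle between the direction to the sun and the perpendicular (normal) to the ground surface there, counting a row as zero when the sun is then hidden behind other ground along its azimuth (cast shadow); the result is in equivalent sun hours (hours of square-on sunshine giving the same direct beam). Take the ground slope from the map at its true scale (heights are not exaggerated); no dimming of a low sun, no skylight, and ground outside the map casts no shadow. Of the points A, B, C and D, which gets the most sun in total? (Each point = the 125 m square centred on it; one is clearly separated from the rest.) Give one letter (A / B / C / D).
A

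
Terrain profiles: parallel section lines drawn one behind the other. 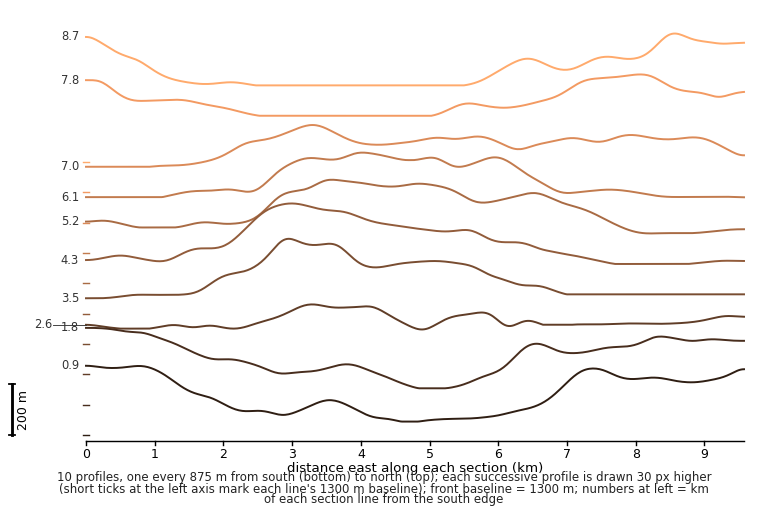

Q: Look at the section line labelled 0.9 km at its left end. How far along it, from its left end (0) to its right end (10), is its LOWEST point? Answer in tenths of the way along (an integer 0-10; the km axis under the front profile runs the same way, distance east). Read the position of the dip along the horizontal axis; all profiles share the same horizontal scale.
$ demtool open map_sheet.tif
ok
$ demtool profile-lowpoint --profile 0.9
5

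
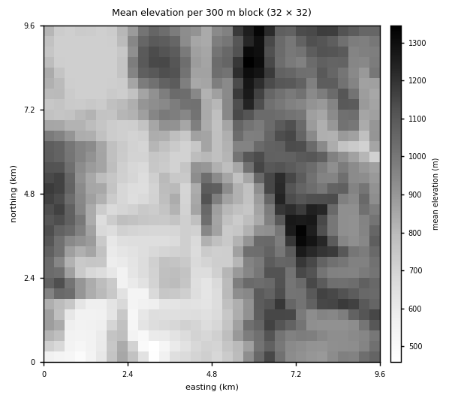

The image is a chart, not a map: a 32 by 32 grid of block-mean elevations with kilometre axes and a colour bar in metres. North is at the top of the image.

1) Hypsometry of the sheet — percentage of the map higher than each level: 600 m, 96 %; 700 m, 85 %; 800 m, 65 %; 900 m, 52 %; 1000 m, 33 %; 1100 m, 14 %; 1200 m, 4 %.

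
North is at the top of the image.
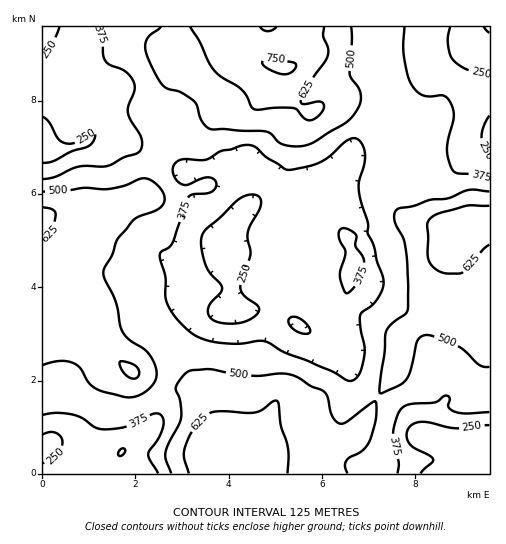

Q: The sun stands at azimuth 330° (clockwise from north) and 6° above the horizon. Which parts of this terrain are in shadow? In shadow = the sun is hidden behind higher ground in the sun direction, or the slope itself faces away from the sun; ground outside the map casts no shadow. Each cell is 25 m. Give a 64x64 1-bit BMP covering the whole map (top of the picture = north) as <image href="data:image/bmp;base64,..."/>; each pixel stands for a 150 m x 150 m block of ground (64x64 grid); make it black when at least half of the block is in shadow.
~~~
<image width="64" height="64" href="data:image/bmp;base64,Qk0+AgAAAAAAAD4AAAAoAAAAQAAAAEAAAAABAAEAAAAAAAACAAATCwAAEwsAAAIAAAAAAAAA////AAAAAAAAAAAAAAf//wQAAAAAB///HgAAAAAH//8+AwAAAAf///9PgAAAA//////AAAAB/////+AAAAH///5/4AAAAP///n/gAAAA/////+AAAAD/w///wAAAAP/AwP/AAAAAf4AA/4AAAAB/gCB/gAAAAD+AeAOAAAAAH5n4AAAAAAAf+fwAAAAAAB/4gAAAAAAAD/iAAAAAAAAH8IAAAAAAAAPwAAAAAAAAAHcAEAAAAAAAPwAQAeAcAAAHAAAH4DwAAAMAAA/gGAAAAAAAD+AAAAAAABAHgAAGAAAAOA+AAAYAAAB4P8AAAAADEP//wAAAAA84///gAAAAH3h///AAAAAP+D//+AAAAAfwP//4AAAAA/A///gAAAABeB///AAAAAAwD//+AwwAAAAP//+P/gAAAAf////+AAAAAGf///4AAAAAAH///gAAAAAAP//+AAAAAAA///4AAAAAAH///gAAAAAB///+AAAAAAP///4BgAAAA////gH+AAAB///+AP4AAAH///4A/gAAAP///gD+AAAAD//8AD4AAAAD//wAAAAAAAD//AAAAAAAAf/wAAAAADAP//AAAAAAAD//+AAAAAAAf//4AAAAAAA8D/gAAAAAAAAH+AAAAAAAAAH4AAAAAAAAAHgAAAAAAAAwOAAAAAAAAHgwAAAAAAAAeBAAAA=="/>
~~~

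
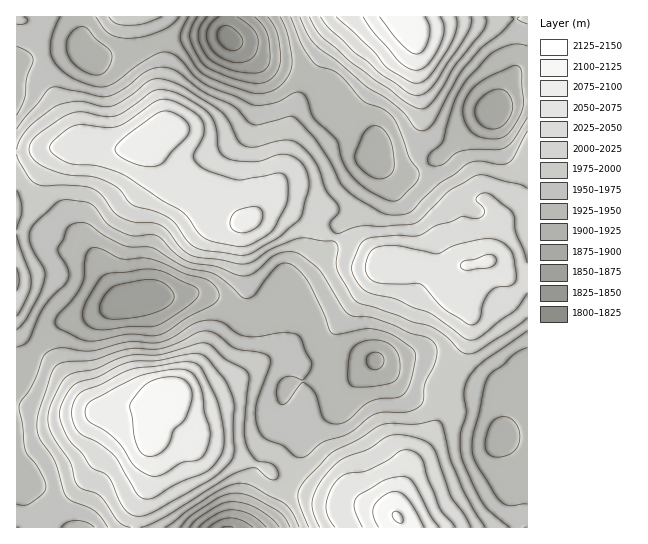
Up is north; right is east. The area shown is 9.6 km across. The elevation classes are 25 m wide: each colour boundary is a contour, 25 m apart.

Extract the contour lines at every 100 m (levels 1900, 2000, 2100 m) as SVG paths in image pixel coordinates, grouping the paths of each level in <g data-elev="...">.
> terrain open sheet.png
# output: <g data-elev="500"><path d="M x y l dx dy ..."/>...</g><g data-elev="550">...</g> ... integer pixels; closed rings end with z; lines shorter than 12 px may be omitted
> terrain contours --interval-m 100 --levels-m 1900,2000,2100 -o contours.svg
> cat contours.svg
<g data-elev="1900"><path d="M199 527l18-13 8-3 6-1 10 1 9 3 16 13"/><path d="M371 369l-4-6 0-6 5-4 7 0 5 5-1 7-5 4z"/><path d="M94 329l-6-3-3-4-2-5 0-7 4-11 11-18 4-4 5-3 38-5 12 1 9 3 27 13 6 5-1 6-6 6-34 22-8 2-23 0-22 3z"/><path d="M490 129l-7-2-5-6-3-7 0-7 4-7 8-7 8-4 7 0 5 4 4 6 2 7-1 7-5 8-5 5-5 3z"/><path d="M268 17l6 9 4 9 2 18 0 10-3 8-5 7-7 4-8 1-27-5-20-9-7-6-9-14-4-11 1-9 7-12"/></g><g data-elev="2000"><path d="M141 527l9-3 17-8 60-39 14-6 14-3 15 11 5 1 3-3 0-6-3-5-6-3-12-3-7-8-4-9-2-16 5-48-1-6-5-5-18-9-12-12-6-4-9 0-39 12-32 1-32 13-22 4-10 8-12 22-3 14 1 12 6 12 15 21 7 22 5 5 17 6 19 26 5 4 8 2"/><path d="M485 527l-21-34-12-30-10-39-3-3-4-1-20 4-24-1-9 2-24 14-28 15-24 25-8 12 1 12 10 24"/><path d="M17 316l12-22 2-12-1-9-13-39"/><path d="M17 230l5-21-2-10-3-9"/><path d="M527 189l-8-5-33-9-8 0-29 16-27 28-7 4-32 3-22 0-24 8-5-4-2-5 1-4 7-8 0-7-12-16-11-28-13-16-8-5-7-1-12 1-20 6-10-1-7-5-10-22-9-9-38-25-22-6-10 2-19 15-18 10-10 0-23-5-12 2-10 3-28 22-8 10-4 11"/><path d="M17 154l2 7 9 16 7 6 8 3 26-1 16 1 8 3 9 6 11 16 5 5 15 6 20 1 8 2 7 6 15 19 12 7 50 7 9-3 19-13 24-9 9-1 28 3 4 6-2 16 2 8 17 30 6 3 34 11 18 7 18 5 14 8 14 15 6 3 6 1 7-3 37-24 12-9"/><path d="M309 17l11 18 30 26 55 41 10 5 7 2 5-2 6-5 22-37 28-34 3-8 0-6"/></g><g data-elev="2100"><path d="M424 527l-17-29-5-5-7-2-11 4-10 11-1 9 6 12"/><path d="M145 455l9 1 10-6 5-7 5-13 12-13 5-15 1-8-2-8-7-7-13-2-18 4-10 6-11 15-1 5 5 32 4 11z"/><path d="M380 17l22 28 8 7 7 2 7-4 5-13 1-10-5-10"/></g>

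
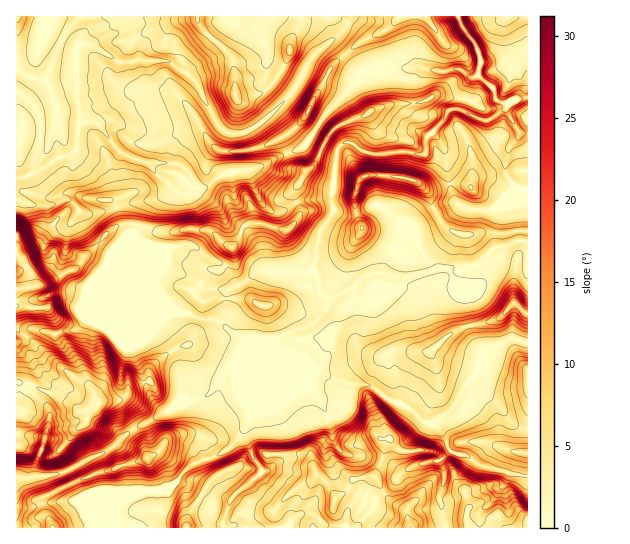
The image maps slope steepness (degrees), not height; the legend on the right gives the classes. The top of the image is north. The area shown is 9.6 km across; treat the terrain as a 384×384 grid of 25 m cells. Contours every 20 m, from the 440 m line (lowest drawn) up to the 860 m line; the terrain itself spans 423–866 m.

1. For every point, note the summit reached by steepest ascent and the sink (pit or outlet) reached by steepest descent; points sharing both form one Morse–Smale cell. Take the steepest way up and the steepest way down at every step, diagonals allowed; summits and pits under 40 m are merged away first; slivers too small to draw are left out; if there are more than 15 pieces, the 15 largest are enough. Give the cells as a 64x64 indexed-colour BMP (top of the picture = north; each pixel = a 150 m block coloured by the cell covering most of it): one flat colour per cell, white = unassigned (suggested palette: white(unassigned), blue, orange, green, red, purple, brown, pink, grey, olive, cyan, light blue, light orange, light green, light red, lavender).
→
<image width="64" height="64" href="data:image/bmp;base64,Qk12CAAAAAAAAHYAAAAoAAAAQAAAAEAAAAABAAQAAAAAAAAIAAATCwAAEwsAABAAAAAAAAAA////ALR3HwAOf/8ALKAsACgn1gC9Z5QAS1aMAMJ34wB/f38AIr28AM++FwDox64AeLv/AIrfmACWmP8A1bDFAAAAAAAAAAD///////93d3d3d3d2ZmZmZmZmZgAAAAAAAAAAAAAAD////////3d3d3d3dmZmZmZmZmZgAAAAAAAAAAAAAAAP////////d3d3d3dmZmZmZmZmZmAAAAAAAAAJmZkAAA/////////3d3d3d3ZmZmZmZmZmYAAAAAAAAAAJmZmQAJn///////93d3d3d2ZmZmZmZmZgAAAAAAAAAAAJmZmZmZmZ//////d3d3d3ZmZmZmZmZmAAAAAAAAAAAAAJmZmZmZmf/////3d3d3d2ZmZmZmZmYAAAAAAAAAAAAAAACZmZmZn/////93d3d3ZmZmZmZmZgAAAAAAAAAAAAAAAAAJmZmZ////93d3d3dmZmZmZmZmAAAAAAAAACIAAAAAAAmZmZmZn/93d3d3d2ZmZmZmZmZgAAAAAAIiIiAAAAAACZmZmZmZ/3d3d3d3ZmZmZmZmZmAAAAAAAiIiIgAAAACZmZmZmZmXd3d3d3dmZmZmZmZmAAAAAAACIiIiIAAAAJmZmZmZmZl3d3d3d2ZmZmZmZmYAAAAAAAIiIiIiAAACIpmZmZmZmXd3d3d3ZmZmZmZmEQAAAAAAAiIiIiIAACIiIpmZmZmZd3d3d3dmZmZmZmEREAAAAAACIiIiIiAAIiIiKZmZmZmXd3d3dmZmZmZhERERAAAAAAIiIiIiIiIiIiIiAAmZmZd3d3d2ZmZmYREREREAAAAAAiIiIiIiIiIiIiIAAJmZmXd3d2ZmZmYRERERERAAAAACIiIiIiIiIiIiIgAAmZmZd3d3ZmEREREREREREQAAAAIiIiIiIiIiIiIgAAAACZmXd3ZhEREREREREREREAAAAiIiIiIiIiIiIiAAAAAAmZd3EREREREREREREREQAAACIiIiIiIiIiIiIAAAAAAJl3ERERERERERERERERAAAAIiIiIiIiIiIiIAAAAAAACXEREREREREREREREREQAADCIiIiIiIiIiIgAAAAAAAAEREREREREREREREREREQAcwizCIiIiIiIgAAAAAAAAAAERERERERERERERERERERzMzMzCIiIiIiAAAAAAAAAAAAARERERERERERERERERHMzMzMzMzMzCIgADMzAAAAAAAAEREREREREREREREREczMzMzMzMzCIiIzMzMAAAAAAAABERERERERERERERERzMzMzMzMIiIiIzMzMwAAAAAAAAERERERERERERERERHMzMzMzCIiIiIzMzMzAAAAAAAAAAEREREREREREREREczMzMIiIiIiIzMzMzMzAAAAAAAAAAERERERERERERERzMzMIiIiIiIjMzMzMzMwAAAAAAAAABEQARERERERERHMzMwiIiIiIjMzMzMzMzMzMzMwAAAAAAAAAIEREREREczMzCIiIiIiMzMzMzMzMzMzMzAAAAAAAAAAiIiIERERzMzMIiIiIiIzMzMzMzMzMzMzMwAAAAAAAAiIiIiBERHMzMwiIiIiIzMzMzMzMzMzMzMzAAAAAAAAiIiIiIiIEczMzCIiIiIjMzMzMzMzMzMzMzMAAAAAAACIiIiIiIiIzMzMwiIiIiMzMzMzMzMzMzMzMwAAAAAACIiIiIiIiIjMzMzCIiIiIzMzMzMzMzMzMzMzAAAAAACIiIiIiIiIiMzMzMyqIiIjMzMzMzMzMzMzMwAAuwAACIiIiIiIiIiIzKqsyqqqqiIzMzMzMzMzMzMwAAC7iIiIiIiIiIiIiIiqqqqqqqqqqqozMzMzMzMzMzAAALuIiIiIiIiIiIiIiKqqqqqqqqqqqqMzMzMzMzMzMAAAu7iIiIiLuIiIiIgAqqqqqqqqqqqqozNVUzMzMzMzAAC7uIiIi7u7u7iIuACqqqqqqqqqqqMzM1VVUzMzMzMAALu7u7u7u7u7u7uwAKruqqqqqqqqozNVVVVVVVMzAAAAu7u7u7u7u7u7u7AAqu7uqqqqqlVVVVVVVVVVVVMAAAC7u7u7u7u7u7u7sACqru7uqqqlVVVVVVVVVVVVVQAA3bu93d3d27u7u7u7AKqu7u6qqlVVVVVVVVVVVVVQAA3d3d3d3d3bu7u7u7sAqq7u7qqlVVVVVVVVVURFVVUADd3d3d3d3d27u7u7u7Cqru7uqlVVVVVVVVVURERVVVAA3d3d3d3d3du7u7u7AKqu7u5VVVVVVVVVVVRERERVVQAN3d3d3d3d3buwALsAqu7u7lVVVVVVVVVVREREREVVUA3d3d3d3QAAAAAAAACq7u7uVVVVVVVVVVVERERERFVQAN3d3d3dAAAAAAAAAO7u7u5VVVVVVVVVVERERERERVUADd3d3d0AAAAAAAAA7u7u7lVVVVVVVVVURERERERFVQAA3d3d3QAAAAAAAADu7u7lVVVVVVVVVURERERERERVUAAN3d3dAAAAAAAAAO7u7uVVVVVVVVVERERERERERFVQAAAADd0AAAAAAAAA7u7u5VVVVERERERERERERERERVUAAAAAAAAAAAAAAADu7u7lVVREREREREREREREREREVVAAAAAAAAAAAAAAAO7u7uRERERERERERERERERERERFAAAAAAAAAAAAAAAA7u7kREREREREREREREREREREREQAAAAAAAAAAAAAAADu7kREREREREREREREREREREREREAAAAAAAAAAAAAAAO7uRERERERERERERERERERERERERAAAAAAAAAAAAAAA"/>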